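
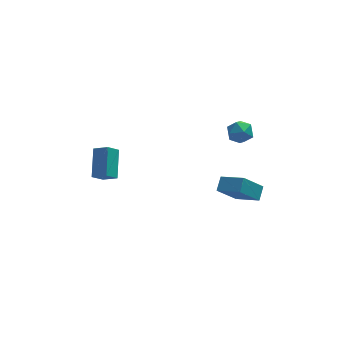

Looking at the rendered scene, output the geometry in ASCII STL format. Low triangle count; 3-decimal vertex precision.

solid 
facet normal 0.304 0.494 0.815
outer loop
vertex 4.046 -1.078 -0.439
vertex 3.671 -1.652 0.049
vertex 4.472 -1.758 -0.186
endloop
endfacet
facet normal 0.765 0.582 0.277
outer loop
vertex 4.046 -1.078 -0.439
vertex 4.472 -1.758 -0.186
vertex 4.55 -1.484 -0.977
endloop
endfacet
facet normal 0.411 0.870 -0.272
outer loop
vertex 4.046 -1.078 -0.439
vertex 4.55 -1.484 -0.977
vertex 3.797 -1.208 -1.232
endloop
endfacet
facet normal -0.269 0.960 -0.073
outer loop
vertex 4.046 -1.078 -0.439
vertex 3.797 -1.208 -1.232
vertex 3.254 -1.312 -0.598
endloop
endfacet
facet normal -0.335 0.728 0.598
outer loop
vertex 4.046 -1.078 -0.439
vertex 3.254 -1.312 -0.598
vertex 3.671 -1.652 0.049
endloop
endfacet
facet normal 0.995 -0.063 0.076
outer loop
vertex 4.55 -1.484 -0.977
vertex 4.472 -1.758 -0.186
vertex 4.486 -2.308 -0.822
endloop
endfacet
facet normal 0.250 -0.205 0.946
outer loop
vertex 4.472 -1.758 -0.186
vertex 3.671 -1.652 0.049
vertex 3.943 -2.412 -0.188
endloop
endfacet
facet normal -0.784 0.173 0.596
outer loop
vertex 3.671 -1.652 0.049
vertex 3.254 -1.312 -0.598
vertex 3.19 -2.136 -0.443
endloop
endfacet
facet normal -0.677 0.549 -0.490
outer loop
vertex 3.254 -1.312 -0.598
vertex 3.797 -1.208 -1.232
vertex 3.268 -1.862 -1.234
endloop
endfacet
facet normal 0.423 0.404 -0.811
outer loop
vertex 3.797 -1.208 -1.232
vertex 4.55 -1.484 -0.977
vertex 4.069 -1.968 -1.469
endloop
endfacet
facet normal 0.269 -0.960 0.073
outer loop
vertex 3.694 -2.542 -0.981
vertex 4.486 -2.308 -0.822
vertex 3.943 -2.412 -0.188
endloop
endfacet
facet normal -0.411 -0.870 0.272
outer loop
vertex 3.694 -2.542 -0.981
vertex 3.943 -2.412 -0.188
vertex 3.19 -2.136 -0.443
endloop
endfacet
facet normal -0.765 -0.582 -0.277
outer loop
vertex 3.694 -2.542 -0.981
vertex 3.19 -2.136 -0.443
vertex 3.268 -1.862 -1.234
endloop
endfacet
facet normal -0.304 -0.494 -0.815
outer loop
vertex 3.694 -2.542 -0.981
vertex 3.268 -1.862 -1.234
vertex 4.069 -1.968 -1.469
endloop
endfacet
facet normal 0.335 -0.728 -0.598
outer loop
vertex 3.694 -2.542 -0.981
vertex 4.069 -1.968 -1.469
vertex 4.486 -2.308 -0.822
endloop
endfacet
facet normal 0.677 -0.549 0.490
outer loop
vertex 3.943 -2.412 -0.188
vertex 4.486 -2.308 -0.822
vertex 4.472 -1.758 -0.186
endloop
endfacet
facet normal -0.423 -0.404 0.811
outer loop
vertex 3.19 -2.136 -0.443
vertex 3.943 -2.412 -0.188
vertex 3.671 -1.652 0.049
endloop
endfacet
facet normal -0.995 0.063 -0.076
outer loop
vertex 3.268 -1.862 -1.234
vertex 3.19 -2.136 -0.443
vertex 3.254 -1.312 -0.598
endloop
endfacet
facet normal -0.250 0.205 -0.946
outer loop
vertex 4.069 -1.968 -1.469
vertex 3.268 -1.862 -1.234
vertex 3.797 -1.208 -1.232
endloop
endfacet
facet normal 0.784 -0.173 -0.596
outer loop
vertex 4.486 -2.308 -0.822
vertex 4.069 -1.968 -1.469
vertex 4.55 -1.484 -0.977
endloop
endfacet
facet normal -0.627 0.648 -0.433
outer loop
vertex 2.519 -3.193 -3.161
vertex 3.676 -2.912 -4.415
vertex 2.143 -3.893 -3.664
endloop
endfacet
facet normal -0.669 -0.162 0.726
outer loop
vertex 3.184 -4.968 -2.945
vertex 2.519 -3.193 -3.161
vertex 2.143 -3.893 -3.664
endloop
endfacet
facet normal -0.627 0.647 -0.434
outer loop
vertex 2.143 -3.893 -3.664
vertex 3.676 -2.912 -4.415
vertex 3.301 -3.612 -4.918
endloop
endfacet
facet normal -0.399 -0.744 -0.535
outer loop
vertex 3.301 -3.612 -4.918
vertex 3.184 -4.968 -2.945
vertex 2.143 -3.893 -3.664
endloop
endfacet
facet normal 0.399 0.744 0.535
outer loop
vertex 2.519 -3.193 -3.161
vertex 4.717 -3.987 -3.696
vertex 3.676 -2.912 -4.415
endloop
endfacet
facet normal -0.669 -0.162 0.725
outer loop
vertex 3.559 -4.268 -2.442
vertex 2.519 -3.193 -3.161
vertex 3.184 -4.968 -2.945
endloop
endfacet
facet normal 0.399 0.744 0.535
outer loop
vertex 3.559 -4.268 -2.442
vertex 4.717 -3.987 -3.696
vertex 2.519 -3.193 -3.161
endloop
endfacet
facet normal 0.669 0.163 -0.725
outer loop
vertex 3.676 -2.912 -4.415
vertex 4.717 -3.987 -3.696
vertex 3.301 -3.612 -4.918
endloop
endfacet
facet normal -0.399 -0.744 -0.535
outer loop
vertex 4.341 -4.687 -4.199
vertex 3.184 -4.968 -2.945
vertex 3.301 -3.612 -4.918
endloop
endfacet
facet normal 0.669 0.162 -0.725
outer loop
vertex 3.301 -3.612 -4.918
vertex 4.717 -3.987 -3.696
vertex 4.341 -4.687 -4.199
endloop
endfacet
facet normal 0.627 -0.647 0.433
outer loop
vertex 4.341 -4.687 -4.199
vertex 3.559 -4.268 -2.442
vertex 3.184 -4.968 -2.945
endloop
endfacet
facet normal 0.626 -0.648 0.433
outer loop
vertex 4.717 -3.987 -3.696
vertex 3.559 -4.268 -2.442
vertex 4.341 -4.687 -4.199
endloop
endfacet
facet normal -0.724 0.505 -0.471
outer loop
vertex -4.405 -2.006 -3.036
vertex -4.057 -0.511 -1.968
vertex -3.747 -1.684 -3.702
endloop
endfacet
facet normal -0.187 -0.799 -0.571
outer loop
vertex -3.023 -2.189 -3.232
vertex -4.405 -2.006 -3.036
vertex -3.747 -1.684 -3.702
endloop
endfacet
facet normal -0.724 0.505 -0.471
outer loop
vertex -3.747 -1.684 -3.702
vertex -4.057 -0.511 -1.968
vertex -3.399 -0.189 -2.634
endloop
endfacet
facet normal 0.664 0.326 -0.673
outer loop
vertex -3.399 -0.189 -2.634
vertex -3.023 -2.189 -3.232
vertex -3.747 -1.684 -3.702
endloop
endfacet
facet normal -0.664 -0.326 0.673
outer loop
vertex -4.405 -2.006 -3.036
vertex -3.333 -1.016 -1.498
vertex -4.057 -0.511 -1.968
endloop
endfacet
facet normal -0.187 -0.799 -0.571
outer loop
vertex -3.681 -2.511 -2.566
vertex -4.405 -2.006 -3.036
vertex -3.023 -2.189 -3.232
endloop
endfacet
facet normal -0.664 -0.326 0.673
outer loop
vertex -3.681 -2.511 -2.566
vertex -3.333 -1.016 -1.498
vertex -4.405 -2.006 -3.036
endloop
endfacet
facet normal 0.187 0.799 0.571
outer loop
vertex -4.057 -0.511 -1.968
vertex -3.333 -1.016 -1.498
vertex -3.399 -0.189 -2.634
endloop
endfacet
facet normal 0.664 0.326 -0.673
outer loop
vertex -2.675 -0.694 -2.164
vertex -3.023 -2.189 -3.232
vertex -3.399 -0.189 -2.634
endloop
endfacet
facet normal 0.187 0.799 0.571
outer loop
vertex -3.399 -0.189 -2.634
vertex -3.333 -1.016 -1.498
vertex -2.675 -0.694 -2.164
endloop
endfacet
facet normal 0.724 -0.505 0.471
outer loop
vertex -2.675 -0.694 -2.164
vertex -3.681 -2.511 -2.566
vertex -3.023 -2.189 -3.232
endloop
endfacet
facet normal 0.724 -0.505 0.471
outer loop
vertex -3.333 -1.016 -1.498
vertex -3.681 -2.511 -2.566
vertex -2.675 -0.694 -2.164
endloop
endfacet

endsolid


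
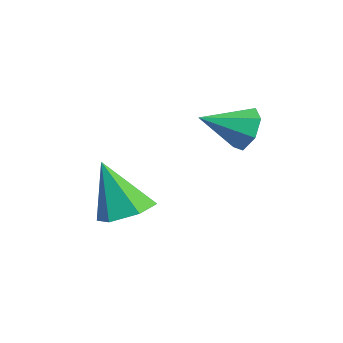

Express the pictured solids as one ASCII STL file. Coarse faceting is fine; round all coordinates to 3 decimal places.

solid 
facet normal -0.048 0.918 -0.393
outer loop
vertex 2.195 2.075 3.955
vertex 1.651 1.789 3.354
vertex 1.471 2.112 4.13
endloop
endfacet
facet normal 0.233 -0.044 0.972
outer loop
vertex 2.195 2.075 3.955
vertex 1.471 2.112 4.13
vertex 1.729 0.311 3.986
endloop
endfacet
facet normal -0.049 0.918 -0.394
outer loop
vertex 1.471 2.112 4.13
vertex 1.651 1.789 3.354
vertex 0.882 1.905 3.721
endloop
endfacet
facet normal -0.530 -0.143 0.836
outer loop
vertex 1.471 2.112 4.13
vertex 0.882 1.905 3.721
vertex 1.729 0.311 3.986
endloop
endfacet
facet normal -0.049 0.918 -0.393
outer loop
vertex 0.882 1.905 3.721
vertex 1.651 1.789 3.354
vertex 0.872 1.611 3.035
endloop
endfacet
facet normal -0.879 -0.434 0.199
outer loop
vertex 0.882 1.905 3.721
vertex 0.872 1.611 3.035
vertex 1.729 0.311 3.986
endloop
endfacet
facet normal -0.049 0.918 -0.393
outer loop
vertex 0.872 1.611 3.035
vertex 1.651 1.789 3.354
vertex 1.449 1.451 2.589
endloop
endfacet
facet normal -0.549 -0.698 -0.460
outer loop
vertex 0.872 1.611 3.035
vertex 1.449 1.451 2.589
vertex 1.729 0.311 3.986
endloop
endfacet
facet normal -0.050 0.918 -0.393
outer loop
vertex 1.449 1.451 2.589
vertex 1.651 1.789 3.354
vertex 2.177 1.546 2.719
endloop
endfacet
facet normal 0.211 -0.736 -0.643
outer loop
vertex 1.449 1.451 2.589
vertex 2.177 1.546 2.719
vertex 1.729 0.311 3.986
endloop
endfacet
facet normal -0.049 0.919 -0.392
outer loop
vertex 2.177 1.546 2.719
vertex 1.651 1.789 3.354
vertex 2.51 1.823 3.327
endloop
endfacet
facet normal 0.826 -0.521 -0.215
outer loop
vertex 2.177 1.546 2.719
vertex 2.51 1.823 3.327
vertex 1.729 0.311 3.986
endloop
endfacet
facet normal -0.049 0.918 -0.393
outer loop
vertex 2.51 1.823 3.327
vertex 1.651 1.789 3.354
vertex 2.195 2.075 3.955
endloop
endfacet
facet normal 0.837 -0.212 0.505
outer loop
vertex 2.51 1.823 3.327
vertex 2.195 2.075 3.955
vertex 1.729 0.311 3.986
endloop
endfacet
facet normal 0.241 0.314 -0.918
outer loop
vertex 0.538 -2.152 -0.587
vertex -0.168 -1.46 -0.536
vertex 0.75 -1.256 -0.225
endloop
endfacet
facet normal 0.791 -0.381 0.479
outer loop
vertex 0.538 -2.152 -0.587
vertex 0.75 -1.256 -0.225
vertex -0.692 -2.14 1.456
endloop
endfacet
facet normal 0.242 0.313 -0.919
outer loop
vertex 0.75 -1.256 -0.225
vertex -0.168 -1.46 -0.536
vertex 0.044 -0.563 -0.175
endloop
endfacet
facet normal 0.523 0.482 0.703
outer loop
vertex 0.75 -1.256 -0.225
vertex 0.044 -0.563 -0.175
vertex -0.692 -2.14 1.456
endloop
endfacet
facet normal 0.242 0.312 -0.919
outer loop
vertex 0.044 -0.563 -0.175
vertex -0.168 -1.46 -0.536
vertex -0.873 -0.767 -0.486
endloop
endfacet
facet normal -0.357 0.747 0.561
outer loop
vertex 0.044 -0.563 -0.175
vertex -0.873 -0.767 -0.486
vertex -0.692 -2.14 1.456
endloop
endfacet
facet normal 0.243 0.313 -0.918
outer loop
vertex -0.873 -0.767 -0.486
vertex -0.168 -1.46 -0.536
vertex -1.085 -1.664 -0.848
endloop
endfacet
facet normal -0.969 0.150 0.196
outer loop
vertex -0.873 -0.767 -0.486
vertex -1.085 -1.664 -0.848
vertex -0.692 -2.14 1.456
endloop
endfacet
facet normal 0.243 0.313 -0.918
outer loop
vertex -1.085 -1.664 -0.848
vertex -0.168 -1.46 -0.536
vertex -0.379 -2.357 -0.898
endloop
endfacet
facet normal -0.701 -0.712 -0.028
outer loop
vertex -1.085 -1.664 -0.848
vertex -0.379 -2.357 -0.898
vertex -0.692 -2.14 1.456
endloop
endfacet
facet normal 0.241 0.314 -0.918
outer loop
vertex -0.379 -2.357 -0.898
vertex -0.168 -1.46 -0.536
vertex 0.538 -2.152 -0.587
endloop
endfacet
facet normal 0.180 -0.977 0.114
outer loop
vertex -0.379 -2.357 -0.898
vertex 0.538 -2.152 -0.587
vertex -0.692 -2.14 1.456
endloop
endfacet

endsolid


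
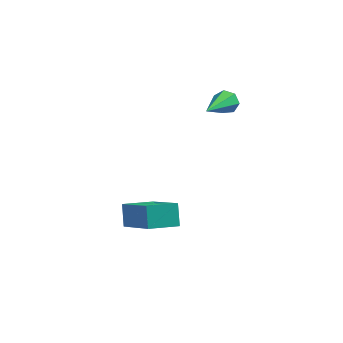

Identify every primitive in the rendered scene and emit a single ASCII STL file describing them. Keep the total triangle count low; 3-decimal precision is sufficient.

solid 
facet normal -0.800 -0.558 0.220
outer loop
vertex -2.079 -5.091 -0.48
vertex -2.274 -4.525 0.245
vertex -3.266 -3.885 -1.74
endloop
endfacet
facet normal 0.207 -0.602 -0.771
outer loop
vertex -2.306 -3.215 -2.005
vertex -2.079 -5.091 -0.48
vertex -3.266 -3.885 -1.74
endloop
endfacet
facet normal -0.800 -0.558 0.220
outer loop
vertex -3.266 -3.885 -1.74
vertex -2.274 -4.525 0.245
vertex -3.461 -3.319 -1.015
endloop
endfacet
facet normal -0.563 0.571 -0.597
outer loop
vertex -3.461 -3.319 -1.015
vertex -2.306 -3.215 -2.005
vertex -3.266 -3.885 -1.74
endloop
endfacet
facet normal 0.563 -0.571 0.597
outer loop
vertex -2.079 -5.091 -0.48
vertex -1.314 -3.855 -0.02
vertex -2.274 -4.525 0.245
endloop
endfacet
facet normal 0.207 -0.602 -0.771
outer loop
vertex -1.119 -4.421 -0.745
vertex -2.079 -5.091 -0.48
vertex -2.306 -3.215 -2.005
endloop
endfacet
facet normal 0.563 -0.571 0.597
outer loop
vertex -1.119 -4.421 -0.745
vertex -1.314 -3.855 -0.02
vertex -2.079 -5.091 -0.48
endloop
endfacet
facet normal -0.207 0.602 0.771
outer loop
vertex -2.274 -4.525 0.245
vertex -1.314 -3.855 -0.02
vertex -3.461 -3.319 -1.015
endloop
endfacet
facet normal -0.563 0.571 -0.597
outer loop
vertex -2.501 -2.649 -1.28
vertex -2.306 -3.215 -2.005
vertex -3.461 -3.319 -1.015
endloop
endfacet
facet normal -0.207 0.602 0.771
outer loop
vertex -3.461 -3.319 -1.015
vertex -1.314 -3.855 -0.02
vertex -2.501 -2.649 -1.28
endloop
endfacet
facet normal 0.800 0.558 -0.220
outer loop
vertex -2.501 -2.649 -1.28
vertex -1.119 -4.421 -0.745
vertex -2.306 -3.215 -2.005
endloop
endfacet
facet normal 0.800 0.558 -0.220
outer loop
vertex -1.314 -3.855 -0.02
vertex -1.119 -4.421 -0.745
vertex -2.501 -2.649 -1.28
endloop
endfacet
facet normal 0.172 0.886 -0.431
outer loop
vertex -0.037 -0.423 3.406
vertex -0.33 -0.558 3.011
vertex -0.466 -0.322 3.442
endloop
endfacet
facet normal 0.127 0.195 0.973
outer loop
vertex -0.037 -0.423 3.406
vertex -0.466 -0.322 3.442
vertex -0.67 -2.322 3.869
endloop
endfacet
facet normal 0.169 0.886 -0.432
outer loop
vertex -0.466 -0.322 3.442
vertex -0.33 -0.558 3.011
vertex -0.793 -0.4 3.154
endloop
endfacet
facet normal -0.674 0.219 0.706
outer loop
vertex -0.466 -0.322 3.442
vertex -0.793 -0.4 3.154
vertex -0.67 -2.322 3.869
endloop
endfacet
facet normal 0.170 0.887 -0.430
outer loop
vertex -0.793 -0.4 3.154
vertex -0.33 -0.558 3.011
vertex -0.771 -0.596 2.758
endloop
endfacet
facet normal -0.997 -0.071 -0.020
outer loop
vertex -0.793 -0.4 3.154
vertex -0.771 -0.596 2.758
vertex -0.67 -2.322 3.869
endloop
endfacet
facet normal 0.172 0.885 -0.433
outer loop
vertex -0.771 -0.596 2.758
vertex -0.33 -0.558 3.011
vertex -0.417 -0.765 2.553
endloop
endfacet
facet normal -0.599 -0.458 -0.657
outer loop
vertex -0.771 -0.596 2.758
vertex -0.417 -0.765 2.553
vertex -0.67 -2.322 3.869
endloop
endfacet
facet normal 0.172 0.885 -0.433
outer loop
vertex -0.417 -0.765 2.553
vertex -0.33 -0.558 3.011
vertex 0.003 -0.778 2.693
endloop
endfacet
facet normal 0.222 -0.650 -0.727
outer loop
vertex -0.417 -0.765 2.553
vertex 0.003 -0.778 2.693
vertex -0.67 -2.322 3.869
endloop
endfacet
facet normal 0.172 0.885 -0.432
outer loop
vertex 0.003 -0.778 2.693
vertex -0.33 -0.558 3.011
vertex 0.172 -0.626 3.072
endloop
endfacet
facet normal 0.846 -0.503 -0.176
outer loop
vertex 0.003 -0.778 2.693
vertex 0.172 -0.626 3.072
vertex -0.67 -2.322 3.869
endloop
endfacet
facet normal 0.172 0.886 -0.431
outer loop
vertex 0.172 -0.626 3.072
vertex -0.33 -0.558 3.011
vertex -0.037 -0.423 3.406
endloop
endfacet
facet normal 0.804 -0.127 0.580
outer loop
vertex 0.172 -0.626 3.072
vertex -0.037 -0.423 3.406
vertex -0.67 -2.322 3.869
endloop
endfacet

endsolid


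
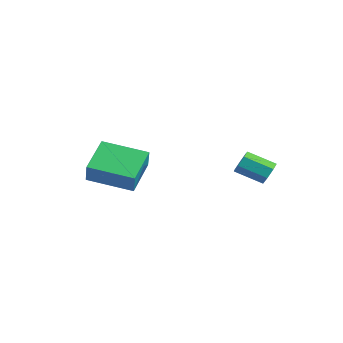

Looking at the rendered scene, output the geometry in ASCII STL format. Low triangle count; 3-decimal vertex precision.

solid 
facet normal 0.623 0.647 -0.439
outer loop
vertex 2.043 4.134 -3.719
vertex 1.645 4.241 -4.126
vertex 1.724 4.51 -3.618
endloop
endfacet
facet normal 0.459 0.154 0.875
outer loop
vertex 2.043 4.134 -3.719
vertex 1.724 4.51 -3.618
vertex 1.234 3.293 -3.146
endloop
endfacet
facet normal 0.457 0.156 0.876
outer loop
vertex 1.234 3.293 -3.146
vertex 1.724 4.51 -3.618
vertex 0.914 3.669 -3.046
endloop
endfacet
facet normal -0.622 -0.647 0.441
outer loop
vertex 1.234 3.293 -3.146
vertex 0.914 3.669 -3.046
vertex 0.835 3.399 -3.554
endloop
endfacet
facet normal 0.623 0.647 -0.439
outer loop
vertex 1.724 4.51 -3.618
vertex 1.645 4.241 -4.126
vertex 1.345 4.683 -3.901
endloop
endfacet
facet normal -0.212 0.681 0.701
outer loop
vertex 1.724 4.51 -3.618
vertex 1.345 4.683 -3.901
vertex 0.914 3.669 -3.046
endloop
endfacet
facet normal -0.211 0.681 0.701
outer loop
vertex 0.914 3.669 -3.046
vertex 1.345 4.683 -3.901
vertex 0.535 3.842 -3.328
endloop
endfacet
facet normal -0.623 -0.647 0.440
outer loop
vertex 0.914 3.669 -3.046
vertex 0.535 3.842 -3.328
vertex 0.835 3.399 -3.554
endloop
endfacet
facet normal 0.622 0.647 -0.442
outer loop
vertex 1.345 4.683 -3.901
vertex 1.645 4.241 -4.126
vertex 1.191 4.523 -4.352
endloop
endfacet
facet normal -0.720 0.694 -0.000
outer loop
vertex 1.345 4.683 -3.901
vertex 1.191 4.523 -4.352
vertex 0.535 3.842 -3.328
endloop
endfacet
facet normal -0.721 0.693 -0.001
outer loop
vertex 0.535 3.842 -3.328
vertex 1.191 4.523 -4.352
vertex 0.382 3.682 -3.78
endloop
endfacet
facet normal -0.623 -0.647 0.440
outer loop
vertex 0.535 3.842 -3.328
vertex 0.382 3.682 -3.78
vertex 0.835 3.399 -3.554
endloop
endfacet
facet normal 0.622 0.647 -0.441
outer loop
vertex 1.191 4.523 -4.352
vertex 1.645 4.241 -4.126
vertex 1.379 4.15 -4.634
endloop
endfacet
facet normal -0.688 0.184 -0.702
outer loop
vertex 1.191 4.523 -4.352
vertex 1.379 4.15 -4.634
vertex 0.382 3.682 -3.78
endloop
endfacet
facet normal -0.688 0.184 -0.702
outer loop
vertex 0.382 3.682 -3.78
vertex 1.379 4.15 -4.634
vertex 0.57 3.309 -4.062
endloop
endfacet
facet normal -0.623 -0.647 0.440
outer loop
vertex 0.382 3.682 -3.78
vertex 0.57 3.309 -4.062
vertex 0.835 3.399 -3.554
endloop
endfacet
facet normal 0.622 0.647 -0.441
outer loop
vertex 1.379 4.15 -4.634
vertex 1.645 4.241 -4.126
vertex 1.767 3.846 -4.533
endloop
endfacet
facet normal -0.136 -0.464 -0.875
outer loop
vertex 1.379 4.15 -4.634
vertex 1.767 3.846 -4.533
vertex 0.57 3.309 -4.062
endloop
endfacet
facet normal -0.136 -0.464 -0.875
outer loop
vertex 0.57 3.309 -4.062
vertex 1.767 3.846 -4.533
vertex 0.958 3.005 -3.961
endloop
endfacet
facet normal -0.622 -0.648 0.439
outer loop
vertex 0.57 3.309 -4.062
vertex 0.958 3.005 -3.961
vertex 0.835 3.399 -3.554
endloop
endfacet
facet normal 0.622 0.647 -0.441
outer loop
vertex 1.767 3.846 -4.533
vertex 1.645 4.241 -4.126
vertex 2.063 3.839 -4.126
endloop
endfacet
facet normal 0.517 -0.762 -0.389
outer loop
vertex 1.767 3.846 -4.533
vertex 2.063 3.839 -4.126
vertex 0.958 3.005 -3.961
endloop
endfacet
facet normal 0.517 -0.762 -0.389
outer loop
vertex 0.958 3.005 -3.961
vertex 2.063 3.839 -4.126
vertex 1.253 2.997 -3.553
endloop
endfacet
facet normal -0.624 -0.647 0.438
outer loop
vertex 0.958 3.005 -3.961
vertex 1.253 2.997 -3.553
vertex 0.835 3.399 -3.554
endloop
endfacet
facet normal 0.623 0.648 -0.439
outer loop
vertex 2.063 3.839 -4.126
vertex 1.645 4.241 -4.126
vertex 2.043 4.134 -3.719
endloop
endfacet
facet normal 0.782 -0.486 0.391
outer loop
vertex 2.063 3.839 -4.126
vertex 2.043 4.134 -3.719
vertex 1.253 2.997 -3.553
endloop
endfacet
facet normal 0.782 -0.486 0.390
outer loop
vertex 1.253 2.997 -3.553
vertex 2.043 4.134 -3.719
vertex 1.234 3.293 -3.146
endloop
endfacet
facet normal -0.623 -0.646 0.441
outer loop
vertex 1.253 2.997 -3.553
vertex 1.234 3.293 -3.146
vertex 0.835 3.399 -3.554
endloop
endfacet
facet normal -0.484 0.233 -0.843
outer loop
vertex -3.459 -0.487 -3.757
vertex -2.05 0.88 -4.188
vertex -2.543 -1.703 -4.62
endloop
endfacet
facet normal -0.701 -0.680 0.214
outer loop
vertex -2.01 -1.96 -3.692
vertex -3.459 -0.487 -3.757
vertex -2.543 -1.703 -4.62
endloop
endfacet
facet normal -0.484 0.233 -0.843
outer loop
vertex -2.543 -1.703 -4.62
vertex -2.05 0.88 -4.188
vertex -1.134 -0.336 -5.051
endloop
endfacet
facet normal 0.523 -0.695 -0.493
outer loop
vertex -1.134 -0.336 -5.051
vertex -2.01 -1.96 -3.692
vertex -2.543 -1.703 -4.62
endloop
endfacet
facet normal -0.523 0.695 0.493
outer loop
vertex -3.459 -0.487 -3.757
vertex -1.517 0.623 -3.26
vertex -2.05 0.88 -4.188
endloop
endfacet
facet normal -0.701 -0.680 0.214
outer loop
vertex -2.926 -0.744 -2.829
vertex -3.459 -0.487 -3.757
vertex -2.01 -1.96 -3.692
endloop
endfacet
facet normal -0.523 0.695 0.493
outer loop
vertex -2.926 -0.744 -2.829
vertex -1.517 0.623 -3.26
vertex -3.459 -0.487 -3.757
endloop
endfacet
facet normal 0.701 0.680 -0.214
outer loop
vertex -2.05 0.88 -4.188
vertex -1.517 0.623 -3.26
vertex -1.134 -0.336 -5.051
endloop
endfacet
facet normal 0.523 -0.695 -0.493
outer loop
vertex -0.601 -0.593 -4.123
vertex -2.01 -1.96 -3.692
vertex -1.134 -0.336 -5.051
endloop
endfacet
facet normal 0.701 0.680 -0.214
outer loop
vertex -1.134 -0.336 -5.051
vertex -1.517 0.623 -3.26
vertex -0.601 -0.593 -4.123
endloop
endfacet
facet normal 0.484 -0.233 0.843
outer loop
vertex -0.601 -0.593 -4.123
vertex -2.926 -0.744 -2.829
vertex -2.01 -1.96 -3.692
endloop
endfacet
facet normal 0.484 -0.233 0.843
outer loop
vertex -1.517 0.623 -3.26
vertex -2.926 -0.744 -2.829
vertex -0.601 -0.593 -4.123
endloop
endfacet

endsolid


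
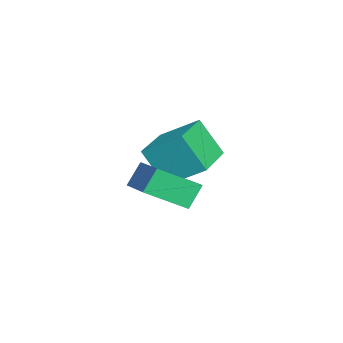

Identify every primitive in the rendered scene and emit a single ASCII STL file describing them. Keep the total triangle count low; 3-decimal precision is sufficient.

solid 
facet normal -0.957 0.269 -0.105
outer loop
vertex -1.97 1.665 0.97
vertex -1.589 2.483 -0.412
vertex -2.249 0.336 0.106
endloop
endfacet
facet normal -0.231 -0.496 0.837
outer loop
vertex -0.191 -0.243 0.332
vertex -1.97 1.665 0.97
vertex -2.249 0.336 0.106
endloop
endfacet
facet normal -0.957 0.269 -0.105
outer loop
vertex -2.249 0.336 0.106
vertex -1.589 2.483 -0.412
vertex -1.868 1.153 -1.275
endloop
endfacet
facet normal -0.173 -0.826 -0.536
outer loop
vertex -1.868 1.153 -1.275
vertex -0.191 -0.243 0.332
vertex -2.249 0.336 0.106
endloop
endfacet
facet normal 0.173 0.826 0.537
outer loop
vertex -1.97 1.665 0.97
vertex 0.469 1.904 -0.186
vertex -1.589 2.483 -0.412
endloop
endfacet
facet normal -0.231 -0.495 0.838
outer loop
vertex 0.088 1.087 1.195
vertex -1.97 1.665 0.97
vertex -0.191 -0.243 0.332
endloop
endfacet
facet normal 0.173 0.826 0.536
outer loop
vertex 0.088 1.087 1.195
vertex 0.469 1.904 -0.186
vertex -1.97 1.665 0.97
endloop
endfacet
facet normal 0.231 0.495 -0.838
outer loop
vertex -1.589 2.483 -0.412
vertex 0.469 1.904 -0.186
vertex -1.868 1.153 -1.275
endloop
endfacet
facet normal -0.173 -0.826 -0.537
outer loop
vertex 0.19 0.575 -1.05
vertex -0.191 -0.243 0.332
vertex -1.868 1.153 -1.275
endloop
endfacet
facet normal 0.231 0.496 -0.837
outer loop
vertex -1.868 1.153 -1.275
vertex 0.469 1.904 -0.186
vertex 0.19 0.575 -1.05
endloop
endfacet
facet normal 0.957 -0.269 0.105
outer loop
vertex 0.19 0.575 -1.05
vertex 0.088 1.087 1.195
vertex -0.191 -0.243 0.332
endloop
endfacet
facet normal 0.957 -0.269 0.105
outer loop
vertex 0.469 1.904 -0.186
vertex 0.088 1.087 1.195
vertex 0.19 0.575 -1.05
endloop
endfacet
facet normal -0.423 0.416 0.805
outer loop
vertex 0.916 -0.217 0.387
vertex 2.764 0.369 1.055
vertex 0.761 1.199 -0.426
endloop
endfacet
facet normal -0.901 -0.286 -0.326
outer loop
vertex 1.196 0.771 -1.255
vertex 0.916 -0.217 0.387
vertex 0.761 1.199 -0.426
endloop
endfacet
facet normal -0.423 0.415 0.805
outer loop
vertex 0.761 1.199 -0.426
vertex 2.764 0.369 1.055
vertex 2.608 1.785 0.243
endloop
endfacet
facet normal -0.095 0.864 -0.495
outer loop
vertex 2.608 1.785 0.243
vertex 1.196 0.771 -1.255
vertex 0.761 1.199 -0.426
endloop
endfacet
facet normal 0.095 -0.863 0.495
outer loop
vertex 0.916 -0.217 0.387
vertex 3.199 -0.059 0.226
vertex 2.764 0.369 1.055
endloop
endfacet
facet normal -0.901 -0.286 -0.326
outer loop
vertex 1.352 -0.645 -0.443
vertex 0.916 -0.217 0.387
vertex 1.196 0.771 -1.255
endloop
endfacet
facet normal 0.095 -0.864 0.495
outer loop
vertex 1.352 -0.645 -0.443
vertex 3.199 -0.059 0.226
vertex 0.916 -0.217 0.387
endloop
endfacet
facet normal 0.901 0.286 0.325
outer loop
vertex 2.764 0.369 1.055
vertex 3.199 -0.059 0.226
vertex 2.608 1.785 0.243
endloop
endfacet
facet normal -0.095 0.864 -0.495
outer loop
vertex 3.044 1.357 -0.587
vertex 1.196 0.771 -1.255
vertex 2.608 1.785 0.243
endloop
endfacet
facet normal 0.901 0.286 0.326
outer loop
vertex 2.608 1.785 0.243
vertex 3.199 -0.059 0.226
vertex 3.044 1.357 -0.587
endloop
endfacet
facet normal 0.423 -0.415 -0.805
outer loop
vertex 3.044 1.357 -0.587
vertex 1.352 -0.645 -0.443
vertex 1.196 0.771 -1.255
endloop
endfacet
facet normal 0.423 -0.416 -0.805
outer loop
vertex 3.199 -0.059 0.226
vertex 1.352 -0.645 -0.443
vertex 3.044 1.357 -0.587
endloop
endfacet

endsolid


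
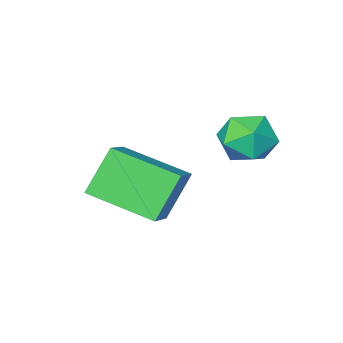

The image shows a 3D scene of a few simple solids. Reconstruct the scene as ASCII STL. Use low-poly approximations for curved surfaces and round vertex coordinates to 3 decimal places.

solid 
facet normal -0.556 -0.103 0.825
outer loop
vertex 0.573 -3.108 1.074
vertex -0.502 -1.544 0.545
vertex -0.23 -3.875 0.436
endloop
endfacet
facet normal 0.545 -0.794 0.268
outer loop
vertex 0.622 -3.716 -0.825
vertex 0.573 -3.108 1.074
vertex -0.23 -3.875 0.436
endloop
endfacet
facet normal -0.557 -0.104 0.824
outer loop
vertex -0.23 -3.875 0.436
vertex -0.502 -1.544 0.545
vertex -1.304 -2.31 -0.093
endloop
endfacet
facet normal -0.627 -0.599 -0.499
outer loop
vertex -1.304 -2.31 -0.093
vertex 0.622 -3.716 -0.825
vertex -0.23 -3.875 0.436
endloop
endfacet
facet normal 0.626 0.599 0.499
outer loop
vertex 0.573 -3.108 1.074
vertex 0.35 -1.385 -0.716
vertex -0.502 -1.544 0.545
endloop
endfacet
facet normal 0.545 -0.794 0.268
outer loop
vertex 1.424 -2.95 -0.187
vertex 0.573 -3.108 1.074
vertex 0.622 -3.716 -0.825
endloop
endfacet
facet normal 0.627 0.599 0.498
outer loop
vertex 1.424 -2.95 -0.187
vertex 0.35 -1.385 -0.716
vertex 0.573 -3.108 1.074
endloop
endfacet
facet normal -0.545 0.794 -0.268
outer loop
vertex -0.502 -1.544 0.545
vertex 0.35 -1.385 -0.716
vertex -1.304 -2.31 -0.093
endloop
endfacet
facet normal -0.627 -0.599 -0.498
outer loop
vertex -0.453 -2.152 -1.354
vertex 0.622 -3.716 -0.825
vertex -1.304 -2.31 -0.093
endloop
endfacet
facet normal -0.545 0.794 -0.268
outer loop
vertex -1.304 -2.31 -0.093
vertex 0.35 -1.385 -0.716
vertex -0.453 -2.152 -1.354
endloop
endfacet
facet normal 0.557 0.104 -0.824
outer loop
vertex -0.453 -2.152 -1.354
vertex 1.424 -2.95 -0.187
vertex 0.622 -3.716 -0.825
endloop
endfacet
facet normal 0.556 0.103 -0.824
outer loop
vertex 0.35 -1.385 -0.716
vertex 1.424 -2.95 -0.187
vertex -0.453 -2.152 -1.354
endloop
endfacet
facet normal 0.009 0.986 0.169
outer loop
vertex -1.417 0.23 1.801
vertex -2.187 0.18 2.136
vertex -1.509 0.09 2.625
endloop
endfacet
facet normal 0.669 0.716 0.196
outer loop
vertex -1.417 0.23 1.801
vertex -1.509 0.09 2.625
vertex -0.928 -0.333 2.188
endloop
endfacet
facet normal 0.807 0.405 -0.431
outer loop
vertex -1.417 0.23 1.801
vertex -0.928 -0.333 2.188
vertex -1.247 -0.505 1.429
endloop
endfacet
facet normal 0.231 0.481 -0.846
outer loop
vertex -1.417 0.23 1.801
vertex -1.247 -0.505 1.429
vertex -2.025 -0.188 1.397
endloop
endfacet
facet normal -0.261 0.840 -0.476
outer loop
vertex -1.417 0.23 1.801
vertex -2.025 -0.188 1.397
vertex -2.187 0.18 2.136
endloop
endfacet
facet normal 0.681 0.212 0.701
outer loop
vertex -0.928 -0.333 2.188
vertex -1.509 0.09 2.625
vertex -1.395 -0.732 2.763
endloop
endfacet
facet normal -0.388 0.647 0.656
outer loop
vertex -1.509 0.09 2.625
vertex -2.187 0.18 2.136
vertex -2.173 -0.415 2.731
endloop
endfacet
facet normal -0.826 0.411 -0.386
outer loop
vertex -2.187 0.18 2.136
vertex -2.025 -0.188 1.397
vertex -2.492 -0.587 1.972
endloop
endfacet
facet normal -0.028 -0.169 -0.985
outer loop
vertex -2.025 -0.188 1.397
vertex -1.247 -0.505 1.429
vertex -1.911 -1.01 1.535
endloop
endfacet
facet normal 0.903 -0.292 -0.314
outer loop
vertex -1.247 -0.505 1.429
vertex -0.928 -0.333 2.188
vertex -1.233 -1.1 2.024
endloop
endfacet
facet normal -0.231 -0.481 0.846
outer loop
vertex -2.003 -1.15 2.359
vertex -1.395 -0.732 2.763
vertex -2.173 -0.415 2.731
endloop
endfacet
facet normal -0.807 -0.405 0.431
outer loop
vertex -2.003 -1.15 2.359
vertex -2.173 -0.415 2.731
vertex -2.492 -0.587 1.972
endloop
endfacet
facet normal -0.669 -0.716 -0.196
outer loop
vertex -2.003 -1.15 2.359
vertex -2.492 -0.587 1.972
vertex -1.911 -1.01 1.535
endloop
endfacet
facet normal -0.009 -0.986 -0.169
outer loop
vertex -2.003 -1.15 2.359
vertex -1.911 -1.01 1.535
vertex -1.233 -1.1 2.024
endloop
endfacet
facet normal 0.261 -0.840 0.476
outer loop
vertex -2.003 -1.15 2.359
vertex -1.233 -1.1 2.024
vertex -1.395 -0.732 2.763
endloop
endfacet
facet normal 0.028 0.169 0.985
outer loop
vertex -2.173 -0.415 2.731
vertex -1.395 -0.732 2.763
vertex -1.509 0.09 2.625
endloop
endfacet
facet normal -0.903 0.292 0.314
outer loop
vertex -2.492 -0.587 1.972
vertex -2.173 -0.415 2.731
vertex -2.187 0.18 2.136
endloop
endfacet
facet normal -0.681 -0.212 -0.701
outer loop
vertex -1.911 -1.01 1.535
vertex -2.492 -0.587 1.972
vertex -2.025 -0.188 1.397
endloop
endfacet
facet normal 0.388 -0.647 -0.656
outer loop
vertex -1.233 -1.1 2.024
vertex -1.911 -1.01 1.535
vertex -1.247 -0.505 1.429
endloop
endfacet
facet normal 0.826 -0.411 0.386
outer loop
vertex -1.395 -0.732 2.763
vertex -1.233 -1.1 2.024
vertex -0.928 -0.333 2.188
endloop
endfacet

endsolid


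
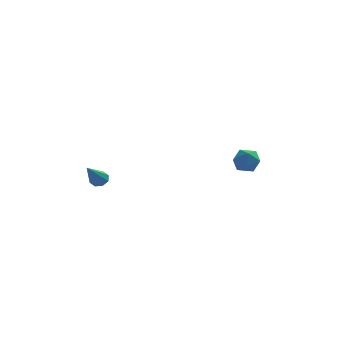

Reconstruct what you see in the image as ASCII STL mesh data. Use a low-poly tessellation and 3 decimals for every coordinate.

solid 
facet normal 0.062 0.751 0.657
outer loop
vertex 3.796 1.508 -2.145
vertex 3.447 1.028 -1.564
vertex 4.273 1.038 -1.653
endloop
endfacet
facet normal 0.591 0.787 0.179
outer loop
vertex 3.796 1.508 -2.145
vertex 4.273 1.038 -1.653
vertex 4.443 1.095 -2.464
endloop
endfacet
facet normal 0.299 0.831 -0.470
outer loop
vertex 3.796 1.508 -2.145
vertex 4.443 1.095 -2.464
vertex 3.722 1.121 -2.876
endloop
endfacet
facet normal -0.412 0.822 -0.393
outer loop
vertex 3.796 1.508 -2.145
vertex 3.722 1.121 -2.876
vertex 3.107 1.079 -2.32
endloop
endfacet
facet normal -0.558 0.773 0.303
outer loop
vertex 3.796 1.508 -2.145
vertex 3.107 1.079 -2.32
vertex 3.447 1.028 -1.564
endloop
endfacet
facet normal 0.961 0.177 0.214
outer loop
vertex 4.443 1.095 -2.464
vertex 4.273 1.038 -1.653
vertex 4.493 0.361 -2.08
endloop
endfacet
facet normal 0.105 0.119 0.987
outer loop
vertex 4.273 1.038 -1.653
vertex 3.447 1.028 -1.564
vertex 3.878 0.319 -1.524
endloop
endfacet
facet normal -0.897 0.155 0.414
outer loop
vertex 3.447 1.028 -1.564
vertex 3.107 1.079 -2.32
vertex 3.157 0.345 -1.936
endloop
endfacet
facet normal -0.661 0.235 -0.713
outer loop
vertex 3.107 1.079 -2.32
vertex 3.722 1.121 -2.876
vertex 3.327 0.402 -2.747
endloop
endfacet
facet normal 0.487 0.249 -0.837
outer loop
vertex 3.722 1.121 -2.876
vertex 4.443 1.095 -2.464
vertex 4.153 0.412 -2.836
endloop
endfacet
facet normal 0.412 -0.822 0.393
outer loop
vertex 3.804 -0.068 -2.255
vertex 4.493 0.361 -2.08
vertex 3.878 0.319 -1.524
endloop
endfacet
facet normal -0.299 -0.831 0.470
outer loop
vertex 3.804 -0.068 -2.255
vertex 3.878 0.319 -1.524
vertex 3.157 0.345 -1.936
endloop
endfacet
facet normal -0.591 -0.787 -0.179
outer loop
vertex 3.804 -0.068 -2.255
vertex 3.157 0.345 -1.936
vertex 3.327 0.402 -2.747
endloop
endfacet
facet normal -0.062 -0.751 -0.657
outer loop
vertex 3.804 -0.068 -2.255
vertex 3.327 0.402 -2.747
vertex 4.153 0.412 -2.836
endloop
endfacet
facet normal 0.558 -0.773 -0.303
outer loop
vertex 3.804 -0.068 -2.255
vertex 4.153 0.412 -2.836
vertex 4.493 0.361 -2.08
endloop
endfacet
facet normal 0.661 -0.235 0.713
outer loop
vertex 3.878 0.319 -1.524
vertex 4.493 0.361 -2.08
vertex 4.273 1.038 -1.653
endloop
endfacet
facet normal -0.487 -0.249 0.837
outer loop
vertex 3.157 0.345 -1.936
vertex 3.878 0.319 -1.524
vertex 3.447 1.028 -1.564
endloop
endfacet
facet normal -0.961 -0.177 -0.214
outer loop
vertex 3.327 0.402 -2.747
vertex 3.157 0.345 -1.936
vertex 3.107 1.079 -2.32
endloop
endfacet
facet normal -0.105 -0.119 -0.987
outer loop
vertex 4.153 0.412 -2.836
vertex 3.327 0.402 -2.747
vertex 3.722 1.121 -2.876
endloop
endfacet
facet normal 0.897 -0.155 -0.414
outer loop
vertex 4.493 0.361 -2.08
vertex 4.153 0.412 -2.836
vertex 4.443 1.095 -2.464
endloop
endfacet
facet normal 0.252 0.698 -0.670
outer loop
vertex -3.201 -2.357 -1.944
vertex -3.385 -2.657 -2.326
vertex -3.586 -2.289 -2.018
endloop
endfacet
facet normal -0.078 0.499 0.863
outer loop
vertex -3.201 -2.357 -1.944
vertex -3.586 -2.289 -2.018
vertex -3.855 -3.963 -1.074
endloop
endfacet
facet normal 0.252 0.698 -0.670
outer loop
vertex -3.586 -2.289 -2.018
vertex -3.385 -2.657 -2.326
vertex -3.853 -2.437 -2.273
endloop
endfacet
facet normal -0.738 0.418 0.530
outer loop
vertex -3.586 -2.289 -2.018
vertex -3.853 -2.437 -2.273
vertex -3.855 -3.963 -1.074
endloop
endfacet
facet normal 0.252 0.698 -0.671
outer loop
vertex -3.853 -2.437 -2.273
vertex -3.385 -2.657 -2.326
vertex -3.847 -2.714 -2.559
endloop
endfacet
facet normal -1.000 -0.009 -0.013
outer loop
vertex -3.853 -2.437 -2.273
vertex -3.847 -2.714 -2.559
vertex -3.855 -3.963 -1.074
endloop
endfacet
facet normal 0.251 0.700 -0.669
outer loop
vertex -3.847 -2.714 -2.559
vertex -3.385 -2.657 -2.326
vertex -3.569 -2.957 -2.709
endloop
endfacet
facet normal -0.713 -0.535 -0.454
outer loop
vertex -3.847 -2.714 -2.559
vertex -3.569 -2.957 -2.709
vertex -3.855 -3.963 -1.074
endloop
endfacet
facet normal 0.252 0.699 -0.669
outer loop
vertex -3.569 -2.957 -2.709
vertex -3.385 -2.657 -2.326
vertex -3.184 -3.025 -2.635
endloop
endfacet
facet normal -0.048 -0.847 -0.529
outer loop
vertex -3.569 -2.957 -2.709
vertex -3.184 -3.025 -2.635
vertex -3.855 -3.963 -1.074
endloop
endfacet
facet normal 0.251 0.699 -0.669
outer loop
vertex -3.184 -3.025 -2.635
vertex -3.385 -2.657 -2.326
vertex -2.917 -2.877 -2.38
endloop
endfacet
facet normal 0.612 -0.766 -0.197
outer loop
vertex -3.184 -3.025 -2.635
vertex -2.917 -2.877 -2.38
vertex -3.855 -3.963 -1.074
endloop
endfacet
facet normal 0.251 0.698 -0.671
outer loop
vertex -2.917 -2.877 -2.38
vertex -3.385 -2.657 -2.326
vertex -2.923 -2.6 -2.094
endloop
endfacet
facet normal 0.875 -0.339 0.347
outer loop
vertex -2.917 -2.877 -2.38
vertex -2.923 -2.6 -2.094
vertex -3.855 -3.963 -1.074
endloop
endfacet
facet normal 0.250 0.699 -0.670
outer loop
vertex -2.923 -2.6 -2.094
vertex -3.385 -2.657 -2.326
vertex -3.201 -2.357 -1.944
endloop
endfacet
facet normal 0.588 0.187 0.787
outer loop
vertex -2.923 -2.6 -2.094
vertex -3.201 -2.357 -1.944
vertex -3.855 -3.963 -1.074
endloop
endfacet

endsolid


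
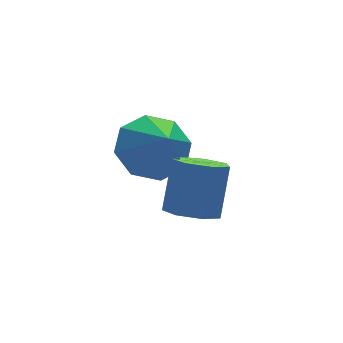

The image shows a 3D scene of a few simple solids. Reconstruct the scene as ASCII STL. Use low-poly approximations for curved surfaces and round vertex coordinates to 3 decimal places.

solid 
facet normal -0.345 -0.360 -0.867
outer loop
vertex 3.502 1.886 0.765
vertex 3.137 1.345 1.135
vertex 2.894 2.029 0.948
endloop
endfacet
facet normal 0.089 0.907 -0.413
outer loop
vertex 3.502 1.886 0.765
vertex 2.894 2.029 0.948
vertex 4.047 2.456 2.135
endloop
endfacet
facet normal 0.090 0.906 -0.413
outer loop
vertex 4.047 2.456 2.135
vertex 2.894 2.029 0.948
vertex 3.439 2.599 2.317
endloop
endfacet
facet normal 0.344 0.361 0.867
outer loop
vertex 4.047 2.456 2.135
vertex 3.439 2.599 2.317
vertex 3.683 1.915 2.505
endloop
endfacet
facet normal -0.346 -0.360 -0.867
outer loop
vertex 2.894 2.029 0.948
vertex 3.137 1.345 1.135
vertex 2.469 1.657 1.272
endloop
endfacet
facet normal -0.675 0.737 -0.038
outer loop
vertex 2.894 2.029 0.948
vertex 2.469 1.657 1.272
vertex 3.439 2.599 2.317
endloop
endfacet
facet normal -0.675 0.737 -0.038
outer loop
vertex 3.439 2.599 2.317
vertex 2.469 1.657 1.272
vertex 3.014 2.227 2.641
endloop
endfacet
facet normal 0.345 0.361 0.867
outer loop
vertex 3.439 2.599 2.317
vertex 3.014 2.227 2.641
vertex 3.683 1.915 2.505
endloop
endfacet
facet normal -0.346 -0.360 -0.866
outer loop
vertex 2.469 1.657 1.272
vertex 3.137 1.345 1.135
vertex 2.548 1.05 1.493
endloop
endfacet
facet normal -0.931 0.012 0.366
outer loop
vertex 2.469 1.657 1.272
vertex 2.548 1.05 1.493
vertex 3.014 2.227 2.641
endloop
endfacet
facet normal -0.931 0.012 0.366
outer loop
vertex 3.014 2.227 2.641
vertex 2.548 1.05 1.493
vertex 3.093 1.62 2.862
endloop
endfacet
facet normal 0.344 0.360 0.867
outer loop
vertex 3.014 2.227 2.641
vertex 3.093 1.62 2.862
vertex 3.683 1.915 2.505
endloop
endfacet
facet normal -0.346 -0.361 -0.866
outer loop
vertex 2.548 1.05 1.493
vertex 3.137 1.345 1.135
vertex 3.07 0.665 1.445
endloop
endfacet
facet normal -0.486 -0.721 0.494
outer loop
vertex 2.548 1.05 1.493
vertex 3.07 0.665 1.445
vertex 3.093 1.62 2.862
endloop
endfacet
facet normal -0.486 -0.721 0.494
outer loop
vertex 3.093 1.62 2.862
vertex 3.07 0.665 1.445
vertex 3.616 1.235 2.814
endloop
endfacet
facet normal 0.345 0.360 0.867
outer loop
vertex 3.093 1.62 2.862
vertex 3.616 1.235 2.814
vertex 3.683 1.915 2.505
endloop
endfacet
facet normal -0.344 -0.361 -0.867
outer loop
vertex 3.07 0.665 1.445
vertex 3.137 1.345 1.135
vertex 3.643 0.793 1.164
endloop
endfacet
facet normal 0.326 -0.912 0.250
outer loop
vertex 3.07 0.665 1.445
vertex 3.643 0.793 1.164
vertex 3.616 1.235 2.814
endloop
endfacet
facet normal 0.325 -0.912 0.250
outer loop
vertex 3.616 1.235 2.814
vertex 3.643 0.793 1.164
vertex 4.189 1.362 2.533
endloop
endfacet
facet normal 0.345 0.360 0.867
outer loop
vertex 3.616 1.235 2.814
vertex 4.189 1.362 2.533
vertex 3.683 1.915 2.505
endloop
endfacet
facet normal -0.345 -0.362 -0.866
outer loop
vertex 3.643 0.793 1.164
vertex 3.137 1.345 1.135
vertex 3.835 1.336 0.861
endloop
endfacet
facet normal 0.891 -0.417 -0.182
outer loop
vertex 3.643 0.793 1.164
vertex 3.835 1.336 0.861
vertex 4.189 1.362 2.533
endloop
endfacet
facet normal 0.891 -0.416 -0.182
outer loop
vertex 4.189 1.362 2.533
vertex 3.835 1.336 0.861
vertex 4.381 1.905 2.231
endloop
endfacet
facet normal 0.345 0.360 0.867
outer loop
vertex 4.189 1.362 2.533
vertex 4.381 1.905 2.231
vertex 3.683 1.915 2.505
endloop
endfacet
facet normal -0.345 -0.360 -0.867
outer loop
vertex 3.835 1.336 0.861
vertex 3.137 1.345 1.135
vertex 3.502 1.886 0.765
endloop
endfacet
facet normal 0.786 0.393 -0.477
outer loop
vertex 3.835 1.336 0.861
vertex 3.502 1.886 0.765
vertex 4.381 1.905 2.231
endloop
endfacet
facet normal 0.786 0.394 -0.476
outer loop
vertex 4.381 1.905 2.231
vertex 3.502 1.886 0.765
vertex 4.047 2.456 2.135
endloop
endfacet
facet normal 0.345 0.360 0.867
outer loop
vertex 4.381 1.905 2.231
vertex 4.047 2.456 2.135
vertex 3.683 1.915 2.505
endloop
endfacet
facet normal 0.009 0.696 -0.718
outer loop
vertex 4.466 4.046 1.549
vertex 3.406 4.154 1.641
vertex 4.256 4.616 2.099
endloop
endfacet
facet normal 0.783 -0.258 0.566
outer loop
vertex 4.466 4.046 1.549
vertex 4.256 4.616 2.099
vertex 3.394 3.186 2.639
endloop
endfacet
facet normal 0.008 0.696 -0.718
outer loop
vertex 4.256 4.616 2.099
vertex 3.406 4.154 1.641
vertex 3.547 4.914 2.38
endloop
endfacet
facet normal 0.403 0.101 0.910
outer loop
vertex 4.256 4.616 2.099
vertex 3.547 4.914 2.38
vertex 3.394 3.186 2.639
endloop
endfacet
facet normal 0.008 0.696 -0.718
outer loop
vertex 3.547 4.914 2.38
vertex 3.406 4.154 1.641
vertex 2.756 4.768 2.229
endloop
endfacet
facet normal -0.214 0.163 0.963
outer loop
vertex 3.547 4.914 2.38
vertex 2.756 4.768 2.229
vertex 3.394 3.186 2.639
endloop
endfacet
facet normal 0.008 0.696 -0.718
outer loop
vertex 2.756 4.768 2.229
vertex 3.406 4.154 1.641
vertex 2.345 4.261 1.733
endloop
endfacet
facet normal -0.710 -0.106 0.696
outer loop
vertex 2.756 4.768 2.229
vertex 2.345 4.261 1.733
vertex 3.394 3.186 2.639
endloop
endfacet
facet normal 0.008 0.697 -0.717
outer loop
vertex 2.345 4.261 1.733
vertex 3.406 4.154 1.641
vertex 2.556 3.692 1.183
endloop
endfacet
facet normal -0.792 -0.550 0.265
outer loop
vertex 2.345 4.261 1.733
vertex 2.556 3.692 1.183
vertex 3.394 3.186 2.639
endloop
endfacet
facet normal 0.009 0.696 -0.718
outer loop
vertex 2.556 3.692 1.183
vertex 3.406 4.154 1.641
vertex 3.265 3.393 0.902
endloop
endfacet
facet normal -0.413 -0.907 -0.077
outer loop
vertex 2.556 3.692 1.183
vertex 3.265 3.393 0.902
vertex 3.394 3.186 2.639
endloop
endfacet
facet normal 0.008 0.696 -0.718
outer loop
vertex 3.265 3.393 0.902
vertex 3.406 4.154 1.641
vertex 4.056 3.54 1.053
endloop
endfacet
facet normal 0.205 -0.970 -0.131
outer loop
vertex 3.265 3.393 0.902
vertex 4.056 3.54 1.053
vertex 3.394 3.186 2.639
endloop
endfacet
facet normal 0.009 0.696 -0.718
outer loop
vertex 4.056 3.54 1.053
vertex 3.406 4.154 1.641
vertex 4.466 4.046 1.549
endloop
endfacet
facet normal 0.700 -0.701 0.136
outer loop
vertex 4.056 3.54 1.053
vertex 4.466 4.046 1.549
vertex 3.394 3.186 2.639
endloop
endfacet

endsolid


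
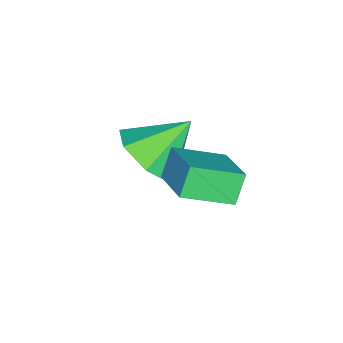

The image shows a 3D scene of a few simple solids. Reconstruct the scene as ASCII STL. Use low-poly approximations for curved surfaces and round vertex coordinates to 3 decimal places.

solid 
facet normal -0.698 -0.597 -0.396
outer loop
vertex -0.637 2.62 -0.369
vertex -1.305 3.769 -0.923
vertex -0.146 2.543 -1.119
endloop
endfacet
facet normal 0.464 -0.798 0.386
outer loop
vertex 0.845 3.391 -0.557
vertex -0.637 2.62 -0.369
vertex -0.146 2.543 -1.119
endloop
endfacet
facet normal -0.698 -0.597 -0.395
outer loop
vertex -0.146 2.543 -1.119
vertex -1.305 3.769 -0.923
vertex -0.814 3.692 -1.674
endloop
endfacet
facet normal 0.546 -0.085 -0.834
outer loop
vertex -0.814 3.692 -1.674
vertex 0.845 3.391 -0.557
vertex -0.146 2.543 -1.119
endloop
endfacet
facet normal -0.545 0.085 0.834
outer loop
vertex -0.637 2.62 -0.369
vertex -0.314 4.617 -0.361
vertex -1.305 3.769 -0.923
endloop
endfacet
facet normal 0.464 -0.798 0.385
outer loop
vertex 0.354 3.468 0.194
vertex -0.637 2.62 -0.369
vertex 0.845 3.391 -0.557
endloop
endfacet
facet normal -0.546 0.085 0.833
outer loop
vertex 0.354 3.468 0.194
vertex -0.314 4.617 -0.361
vertex -0.637 2.62 -0.369
endloop
endfacet
facet normal -0.464 0.798 -0.385
outer loop
vertex -1.305 3.769 -0.923
vertex -0.314 4.617 -0.361
vertex -0.814 3.692 -1.674
endloop
endfacet
facet normal 0.546 -0.085 -0.834
outer loop
vertex 0.177 4.54 -1.111
vertex 0.845 3.391 -0.557
vertex -0.814 3.692 -1.674
endloop
endfacet
facet normal -0.464 0.798 -0.385
outer loop
vertex -0.814 3.692 -1.674
vertex -0.314 4.617 -0.361
vertex 0.177 4.54 -1.111
endloop
endfacet
facet normal 0.698 0.597 0.395
outer loop
vertex 0.177 4.54 -1.111
vertex 0.354 3.468 0.194
vertex 0.845 3.391 -0.557
endloop
endfacet
facet normal 0.698 0.597 0.396
outer loop
vertex -0.314 4.617 -0.361
vertex 0.354 3.468 0.194
vertex 0.177 4.54 -1.111
endloop
endfacet
facet normal 0.504 -0.556 -0.661
outer loop
vertex -1.258 1.703 -2.357
vertex -2.164 1.384 -2.779
vertex -1.581 2.218 -3.036
endloop
endfacet
facet normal 0.415 0.809 0.416
outer loop
vertex -1.258 1.703 -2.357
vertex -1.581 2.218 -3.036
vertex -2.956 2.256 -1.741
endloop
endfacet
facet normal 0.504 -0.556 -0.661
outer loop
vertex -1.581 2.218 -3.036
vertex -2.164 1.384 -2.779
vertex -2.343 2.104 -3.521
endloop
endfacet
facet normal -0.077 0.991 -0.111
outer loop
vertex -1.581 2.218 -3.036
vertex -2.343 2.104 -3.521
vertex -2.956 2.256 -1.741
endloop
endfacet
facet normal 0.504 -0.556 -0.661
outer loop
vertex -2.343 2.104 -3.521
vertex -2.164 1.384 -2.779
vertex -2.971 1.448 -3.448
endloop
endfacet
facet normal -0.706 0.643 -0.298
outer loop
vertex -2.343 2.104 -3.521
vertex -2.971 1.448 -3.448
vertex -2.956 2.256 -1.741
endloop
endfacet
facet normal 0.504 -0.556 -0.661
outer loop
vertex -2.971 1.448 -3.448
vertex -2.164 1.384 -2.779
vertex -2.991 0.743 -2.871
endloop
endfacet
facet normal -1.000 0.026 -0.003
outer loop
vertex -2.971 1.448 -3.448
vertex -2.991 0.743 -2.871
vertex -2.956 2.256 -1.741
endloop
endfacet
facet normal 0.504 -0.556 -0.661
outer loop
vertex -2.991 0.743 -2.871
vertex -2.164 1.384 -2.779
vertex -2.389 0.521 -2.225
endloop
endfacet
facet normal -0.736 -0.394 0.550
outer loop
vertex -2.991 0.743 -2.871
vertex -2.389 0.521 -2.225
vertex -2.956 2.256 -1.741
endloop
endfacet
facet normal 0.504 -0.556 -0.661
outer loop
vertex -2.389 0.521 -2.225
vertex -2.164 1.384 -2.779
vertex -1.617 0.948 -1.996
endloop
endfacet
facet normal -0.114 -0.301 0.947
outer loop
vertex -2.389 0.521 -2.225
vertex -1.617 0.948 -1.996
vertex -2.956 2.256 -1.741
endloop
endfacet
facet normal 0.504 -0.556 -0.661
outer loop
vertex -1.617 0.948 -1.996
vertex -2.164 1.384 -2.779
vertex -1.258 1.703 -2.357
endloop
endfacet
facet normal 0.398 0.235 0.887
outer loop
vertex -1.617 0.948 -1.996
vertex -1.258 1.703 -2.357
vertex -2.956 2.256 -1.741
endloop
endfacet

endsolid


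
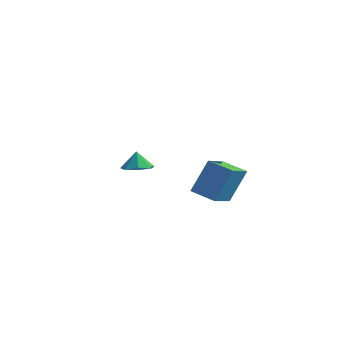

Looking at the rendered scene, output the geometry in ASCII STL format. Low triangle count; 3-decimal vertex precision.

solid 
facet normal -0.968 -0.026 0.250
outer loop
vertex 2.756 -3.497 -0.066
vertex 2.515 -1.814 -0.82
vertex 2.337 -4.321 -1.772
endloop
endfacet
facet normal 0.130 -0.905 0.405
outer loop
vertex 3.605 -4.286 -2.1
vertex 2.756 -3.497 -0.066
vertex 2.337 -4.321 -1.772
endloop
endfacet
facet normal -0.968 -0.026 0.250
outer loop
vertex 2.337 -4.321 -1.772
vertex 2.515 -1.814 -0.82
vertex 2.096 -2.637 -2.526
endloop
endfacet
facet normal -0.216 -0.425 -0.879
outer loop
vertex 2.096 -2.637 -2.526
vertex 3.605 -4.286 -2.1
vertex 2.337 -4.321 -1.772
endloop
endfacet
facet normal 0.216 0.425 0.879
outer loop
vertex 2.756 -3.497 -0.066
vertex 3.783 -1.779 -1.148
vertex 2.515 -1.814 -0.82
endloop
endfacet
facet normal 0.129 -0.905 0.405
outer loop
vertex 4.024 -3.463 -0.394
vertex 2.756 -3.497 -0.066
vertex 3.605 -4.286 -2.1
endloop
endfacet
facet normal 0.216 0.425 0.879
outer loop
vertex 4.024 -3.463 -0.394
vertex 3.783 -1.779 -1.148
vertex 2.756 -3.497 -0.066
endloop
endfacet
facet normal -0.130 0.905 -0.405
outer loop
vertex 2.515 -1.814 -0.82
vertex 3.783 -1.779 -1.148
vertex 2.096 -2.637 -2.526
endloop
endfacet
facet normal -0.216 -0.425 -0.879
outer loop
vertex 3.364 -2.603 -2.854
vertex 3.605 -4.286 -2.1
vertex 2.096 -2.637 -2.526
endloop
endfacet
facet normal -0.129 0.905 -0.405
outer loop
vertex 2.096 -2.637 -2.526
vertex 3.783 -1.779 -1.148
vertex 3.364 -2.603 -2.854
endloop
endfacet
facet normal 0.968 0.026 -0.250
outer loop
vertex 3.364 -2.603 -2.854
vertex 4.024 -3.463 -0.394
vertex 3.605 -4.286 -2.1
endloop
endfacet
facet normal 0.968 0.026 -0.250
outer loop
vertex 3.783 -1.779 -1.148
vertex 4.024 -3.463 -0.394
vertex 3.364 -2.603 -2.854
endloop
endfacet
facet normal 0.186 -0.185 -0.965
outer loop
vertex -2.571 -1.272 -2.851
vertex -3.075 -0.624 -3.072
vertex -2.24 -0.616 -2.913
endloop
endfacet
facet normal 0.587 -0.223 0.778
outer loop
vertex -2.571 -1.272 -2.851
vertex -2.24 -0.616 -2.913
vertex -3.265 -0.436 -2.088
endloop
endfacet
facet normal 0.186 -0.184 -0.965
outer loop
vertex -2.24 -0.616 -2.913
vertex -3.075 -0.624 -3.072
vertex -2.538 0.034 -3.094
endloop
endfacet
facet normal 0.605 0.459 0.651
outer loop
vertex -2.24 -0.616 -2.913
vertex -2.538 0.034 -3.094
vertex -3.265 -0.436 -2.088
endloop
endfacet
facet normal 0.186 -0.184 -0.965
outer loop
vertex -2.538 0.034 -3.094
vertex -3.075 -0.624 -3.072
vertex -3.24 0.189 -3.259
endloop
endfacet
facet normal 0.083 0.878 0.471
outer loop
vertex -2.538 0.034 -3.094
vertex -3.24 0.189 -3.259
vertex -3.265 -0.436 -2.088
endloop
endfacet
facet normal 0.186 -0.184 -0.965
outer loop
vertex -3.24 0.189 -3.259
vertex -3.075 -0.624 -3.072
vertex -3.818 -0.269 -3.283
endloop
endfacet
facet normal -0.586 0.720 0.372
outer loop
vertex -3.24 0.189 -3.259
vertex -3.818 -0.269 -3.283
vertex -3.265 -0.436 -2.088
endloop
endfacet
facet normal 0.187 -0.183 -0.965
outer loop
vertex -3.818 -0.269 -3.283
vertex -3.075 -0.624 -3.072
vertex -3.836 -0.994 -3.149
endloop
endfacet
facet normal -0.897 0.102 0.429
outer loop
vertex -3.818 -0.269 -3.283
vertex -3.836 -0.994 -3.149
vertex -3.265 -0.436 -2.088
endloop
endfacet
facet normal 0.187 -0.185 -0.965
outer loop
vertex -3.836 -0.994 -3.149
vertex -3.075 -0.624 -3.072
vertex -3.282 -1.44 -2.956
endloop
endfacet
facet normal -0.618 -0.508 0.600
outer loop
vertex -3.836 -0.994 -3.149
vertex -3.282 -1.44 -2.956
vertex -3.265 -0.436 -2.088
endloop
endfacet
facet normal 0.186 -0.184 -0.965
outer loop
vertex -3.282 -1.44 -2.956
vertex -3.075 -0.624 -3.072
vertex -2.571 -1.272 -2.851
endloop
endfacet
facet normal 0.043 -0.654 0.755
outer loop
vertex -3.282 -1.44 -2.956
vertex -2.571 -1.272 -2.851
vertex -3.265 -0.436 -2.088
endloop
endfacet

endsolid


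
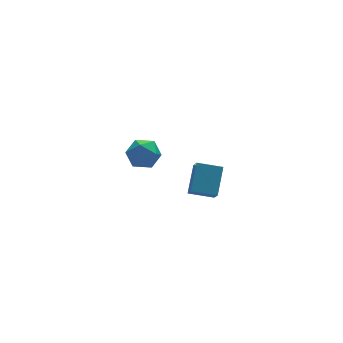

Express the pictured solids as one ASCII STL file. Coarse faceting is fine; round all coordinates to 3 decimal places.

solid 
facet normal -0.469 -0.604 -0.645
outer loop
vertex 0.446 -3.786 1.911
vertex -0.65 -3.231 2.188
vertex 0.591 -3.148 1.208
endloop
endfacet
facet normal 0.870 -0.440 -0.220
outer loop
vertex 1.35 -2.169 2.252
vertex 0.446 -3.786 1.911
vertex 0.591 -3.148 1.208
endloop
endfacet
facet normal -0.468 -0.604 -0.644
outer loop
vertex 0.591 -3.148 1.208
vertex -0.65 -3.231 2.188
vertex -0.506 -2.593 1.485
endloop
endfacet
facet normal 0.151 0.664 -0.732
outer loop
vertex -0.506 -2.593 1.485
vertex 1.35 -2.169 2.252
vertex 0.591 -3.148 1.208
endloop
endfacet
facet normal -0.151 -0.664 0.732
outer loop
vertex 0.446 -3.786 1.911
vertex 0.109 -2.252 3.232
vertex -0.65 -3.231 2.188
endloop
endfacet
facet normal 0.870 -0.440 -0.221
outer loop
vertex 1.206 -2.807 2.955
vertex 0.446 -3.786 1.911
vertex 1.35 -2.169 2.252
endloop
endfacet
facet normal -0.151 -0.664 0.732
outer loop
vertex 1.206 -2.807 2.955
vertex 0.109 -2.252 3.232
vertex 0.446 -3.786 1.911
endloop
endfacet
facet normal -0.871 0.440 0.221
outer loop
vertex -0.65 -3.231 2.188
vertex 0.109 -2.252 3.232
vertex -0.506 -2.593 1.485
endloop
endfacet
facet normal 0.151 0.664 -0.732
outer loop
vertex 0.254 -1.614 2.529
vertex 1.35 -2.169 2.252
vertex -0.506 -2.593 1.485
endloop
endfacet
facet normal -0.870 0.441 0.220
outer loop
vertex -0.506 -2.593 1.485
vertex 0.109 -2.252 3.232
vertex 0.254 -1.614 2.529
endloop
endfacet
facet normal 0.469 0.604 0.644
outer loop
vertex 0.254 -1.614 2.529
vertex 1.206 -2.807 2.955
vertex 1.35 -2.169 2.252
endloop
endfacet
facet normal 0.468 0.604 0.645
outer loop
vertex 0.109 -2.252 3.232
vertex 1.206 -2.807 2.955
vertex 0.254 -1.614 2.529
endloop
endfacet
facet normal -0.600 0.781 0.170
outer loop
vertex -0.401 4.223 -0.699
vertex -0.923 3.685 -0.071
vertex -0.157 4.204 0.248
endloop
endfacet
facet normal 0.059 0.998 0.005
outer loop
vertex -0.401 4.223 -0.699
vertex -0.157 4.204 0.248
vertex 0.54 4.166 -0.437
endloop
endfacet
facet normal 0.222 0.737 -0.638
outer loop
vertex -0.401 4.223 -0.699
vertex 0.54 4.166 -0.437
vertex 0.205 3.625 -1.179
endloop
endfacet
facet normal -0.336 0.359 -0.871
outer loop
vertex -0.401 4.223 -0.699
vertex 0.205 3.625 -1.179
vertex -0.699 3.328 -0.953
endloop
endfacet
facet normal -0.844 0.386 -0.371
outer loop
vertex -0.401 4.223 -0.699
vertex -0.699 3.328 -0.953
vertex -0.923 3.685 -0.071
endloop
endfacet
facet normal 0.511 0.713 0.480
outer loop
vertex 0.54 4.166 -0.437
vertex -0.157 4.204 0.248
vertex 0.599 3.592 0.353
endloop
endfacet
facet normal -0.557 0.363 0.747
outer loop
vertex -0.157 4.204 0.248
vertex -0.923 3.685 -0.071
vertex -0.305 3.295 0.579
endloop
endfacet
facet normal -0.952 -0.277 -0.130
outer loop
vertex -0.923 3.685 -0.071
vertex -0.699 3.328 -0.953
vertex -0.64 2.754 -0.163
endloop
endfacet
facet normal -0.129 -0.321 -0.938
outer loop
vertex -0.699 3.328 -0.953
vertex 0.205 3.625 -1.179
vertex 0.057 2.716 -0.848
endloop
endfacet
facet normal 0.774 0.291 -0.562
outer loop
vertex 0.205 3.625 -1.179
vertex 0.54 4.166 -0.437
vertex 0.823 3.235 -0.529
endloop
endfacet
facet normal 0.336 -0.359 0.871
outer loop
vertex 0.301 2.697 0.099
vertex 0.599 3.592 0.353
vertex -0.305 3.295 0.579
endloop
endfacet
facet normal -0.222 -0.737 0.638
outer loop
vertex 0.301 2.697 0.099
vertex -0.305 3.295 0.579
vertex -0.64 2.754 -0.163
endloop
endfacet
facet normal -0.059 -0.998 -0.005
outer loop
vertex 0.301 2.697 0.099
vertex -0.64 2.754 -0.163
vertex 0.057 2.716 -0.848
endloop
endfacet
facet normal 0.600 -0.781 -0.170
outer loop
vertex 0.301 2.697 0.099
vertex 0.057 2.716 -0.848
vertex 0.823 3.235 -0.529
endloop
endfacet
facet normal 0.844 -0.386 0.371
outer loop
vertex 0.301 2.697 0.099
vertex 0.823 3.235 -0.529
vertex 0.599 3.592 0.353
endloop
endfacet
facet normal 0.129 0.321 0.938
outer loop
vertex -0.305 3.295 0.579
vertex 0.599 3.592 0.353
vertex -0.157 4.204 0.248
endloop
endfacet
facet normal -0.774 -0.291 0.562
outer loop
vertex -0.64 2.754 -0.163
vertex -0.305 3.295 0.579
vertex -0.923 3.685 -0.071
endloop
endfacet
facet normal -0.511 -0.713 -0.480
outer loop
vertex 0.057 2.716 -0.848
vertex -0.64 2.754 -0.163
vertex -0.699 3.328 -0.953
endloop
endfacet
facet normal 0.557 -0.363 -0.747
outer loop
vertex 0.823 3.235 -0.529
vertex 0.057 2.716 -0.848
vertex 0.205 3.625 -1.179
endloop
endfacet
facet normal 0.952 0.277 0.130
outer loop
vertex 0.599 3.592 0.353
vertex 0.823 3.235 -0.529
vertex 0.54 4.166 -0.437
endloop
endfacet

endsolid


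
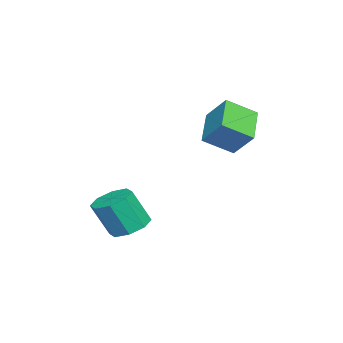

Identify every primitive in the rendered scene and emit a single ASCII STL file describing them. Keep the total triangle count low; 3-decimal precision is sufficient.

solid 
facet normal -0.141 0.411 -0.901
outer loop
vertex 2.56 -2.654 -3.431
vertex 1.677 -2.153 -3.064
vertex 2.727 -1.908 -3.117
endloop
endfacet
facet normal 0.969 -0.128 -0.211
outer loop
vertex 2.56 -2.654 -3.431
vertex 2.727 -1.908 -3.117
vertex 2.847 -3.488 -1.603
endloop
endfacet
facet normal 0.969 -0.128 -0.211
outer loop
vertex 2.847 -3.488 -1.603
vertex 2.727 -1.908 -3.117
vertex 3.014 -2.742 -1.289
endloop
endfacet
facet normal 0.141 -0.411 0.901
outer loop
vertex 2.847 -3.488 -1.603
vertex 3.014 -2.742 -1.289
vertex 1.963 -2.987 -1.236
endloop
endfacet
facet normal -0.141 0.410 -0.901
outer loop
vertex 2.727 -1.908 -3.117
vertex 1.677 -2.153 -3.064
vertex 2.279 -1.305 -2.772
endloop
endfacet
facet normal 0.828 0.547 0.120
outer loop
vertex 2.727 -1.908 -3.117
vertex 2.279 -1.305 -2.772
vertex 3.014 -2.742 -1.289
endloop
endfacet
facet normal 0.828 0.547 0.120
outer loop
vertex 3.014 -2.742 -1.289
vertex 2.279 -1.305 -2.772
vertex 2.566 -2.14 -0.944
endloop
endfacet
facet normal 0.141 -0.411 0.901
outer loop
vertex 3.014 -2.742 -1.289
vertex 2.566 -2.14 -0.944
vertex 1.963 -2.987 -1.236
endloop
endfacet
facet normal -0.141 0.411 -0.901
outer loop
vertex 2.279 -1.305 -2.772
vertex 1.677 -2.153 -3.064
vertex 1.478 -1.199 -2.598
endloop
endfacet
facet normal 0.202 0.902 0.380
outer loop
vertex 2.279 -1.305 -2.772
vertex 1.478 -1.199 -2.598
vertex 2.566 -2.14 -0.944
endloop
endfacet
facet normal 0.202 0.902 0.380
outer loop
vertex 2.566 -2.14 -0.944
vertex 1.478 -1.199 -2.598
vertex 1.765 -2.034 -0.769
endloop
endfacet
facet normal 0.142 -0.412 0.900
outer loop
vertex 2.566 -2.14 -0.944
vertex 1.765 -2.034 -0.769
vertex 1.963 -2.987 -1.236
endloop
endfacet
facet normal -0.141 0.411 -0.901
outer loop
vertex 1.478 -1.199 -2.598
vertex 1.677 -2.153 -3.064
vertex 0.793 -1.652 -2.697
endloop
endfacet
facet normal -0.542 0.729 0.418
outer loop
vertex 1.478 -1.199 -2.598
vertex 0.793 -1.652 -2.697
vertex 1.765 -2.034 -0.769
endloop
endfacet
facet normal -0.542 0.729 0.418
outer loop
vertex 1.765 -2.034 -0.769
vertex 0.793 -1.652 -2.697
vertex 1.08 -2.486 -0.869
endloop
endfacet
facet normal 0.140 -0.412 0.900
outer loop
vertex 1.765 -2.034 -0.769
vertex 1.08 -2.486 -0.869
vertex 1.963 -2.987 -1.236
endloop
endfacet
facet normal -0.141 0.411 -0.901
outer loop
vertex 0.793 -1.652 -2.697
vertex 1.677 -2.153 -3.064
vertex 0.626 -2.398 -3.011
endloop
endfacet
facet normal -0.969 0.128 0.211
outer loop
vertex 0.793 -1.652 -2.697
vertex 0.626 -2.398 -3.011
vertex 1.08 -2.486 -0.869
endloop
endfacet
facet normal -0.969 0.128 0.211
outer loop
vertex 1.08 -2.486 -0.869
vertex 0.626 -2.398 -3.011
vertex 0.913 -3.232 -1.183
endloop
endfacet
facet normal 0.141 -0.411 0.901
outer loop
vertex 1.08 -2.486 -0.869
vertex 0.913 -3.232 -1.183
vertex 1.963 -2.987 -1.236
endloop
endfacet
facet normal -0.141 0.411 -0.901
outer loop
vertex 0.626 -2.398 -3.011
vertex 1.677 -2.153 -3.064
vertex 1.074 -3.0 -3.356
endloop
endfacet
facet normal -0.828 -0.548 -0.120
outer loop
vertex 0.626 -2.398 -3.011
vertex 1.074 -3.0 -3.356
vertex 0.913 -3.232 -1.183
endloop
endfacet
facet normal -0.829 -0.547 -0.120
outer loop
vertex 0.913 -3.232 -1.183
vertex 1.074 -3.0 -3.356
vertex 1.361 -3.835 -1.528
endloop
endfacet
facet normal 0.141 -0.410 0.901
outer loop
vertex 0.913 -3.232 -1.183
vertex 1.361 -3.835 -1.528
vertex 1.963 -2.987 -1.236
endloop
endfacet
facet normal -0.142 0.412 -0.900
outer loop
vertex 1.074 -3.0 -3.356
vertex 1.677 -2.153 -3.064
vertex 1.875 -3.106 -3.531
endloop
endfacet
facet normal -0.203 -0.902 -0.380
outer loop
vertex 1.074 -3.0 -3.356
vertex 1.875 -3.106 -3.531
vertex 1.361 -3.835 -1.528
endloop
endfacet
facet normal -0.202 -0.903 -0.380
outer loop
vertex 1.361 -3.835 -1.528
vertex 1.875 -3.106 -3.531
vertex 2.162 -3.941 -1.702
endloop
endfacet
facet normal 0.141 -0.411 0.901
outer loop
vertex 1.361 -3.835 -1.528
vertex 2.162 -3.941 -1.702
vertex 1.963 -2.987 -1.236
endloop
endfacet
facet normal -0.140 0.412 -0.900
outer loop
vertex 1.875 -3.106 -3.531
vertex 1.677 -2.153 -3.064
vertex 2.56 -2.654 -3.431
endloop
endfacet
facet normal 0.542 -0.729 -0.418
outer loop
vertex 1.875 -3.106 -3.531
vertex 2.56 -2.654 -3.431
vertex 2.162 -3.941 -1.702
endloop
endfacet
facet normal 0.542 -0.729 -0.418
outer loop
vertex 2.162 -3.941 -1.702
vertex 2.56 -2.654 -3.431
vertex 2.847 -3.488 -1.603
endloop
endfacet
facet normal 0.141 -0.411 0.901
outer loop
vertex 2.162 -3.941 -1.702
vertex 2.847 -3.488 -1.603
vertex 1.963 -2.987 -1.236
endloop
endfacet
facet normal -0.871 -0.100 0.480
outer loop
vertex -2.111 0.548 3.03
vertex -1.557 1.619 4.257
vertex -2.77 1.93 2.121
endloop
endfacet
facet normal -0.322 -0.623 -0.713
outer loop
vertex -0.923 2.141 1.103
vertex -2.111 0.548 3.03
vertex -2.77 1.93 2.121
endloop
endfacet
facet normal -0.871 -0.100 0.480
outer loop
vertex -2.77 1.93 2.121
vertex -1.557 1.619 4.257
vertex -2.216 3.0 3.349
endloop
endfacet
facet normal -0.370 0.777 -0.510
outer loop
vertex -2.216 3.0 3.349
vertex -0.923 2.141 1.103
vertex -2.77 1.93 2.121
endloop
endfacet
facet normal 0.370 -0.776 0.510
outer loop
vertex -2.111 0.548 3.03
vertex 0.29 1.83 3.239
vertex -1.557 1.619 4.257
endloop
endfacet
facet normal -0.322 -0.623 -0.713
outer loop
vertex -0.264 0.76 2.011
vertex -2.111 0.548 3.03
vertex -0.923 2.141 1.103
endloop
endfacet
facet normal 0.370 -0.777 0.510
outer loop
vertex -0.264 0.76 2.011
vertex 0.29 1.83 3.239
vertex -2.111 0.548 3.03
endloop
endfacet
facet normal 0.322 0.623 0.713
outer loop
vertex -1.557 1.619 4.257
vertex 0.29 1.83 3.239
vertex -2.216 3.0 3.349
endloop
endfacet
facet normal -0.371 0.776 -0.510
outer loop
vertex -0.369 3.212 2.33
vertex -0.923 2.141 1.103
vertex -2.216 3.0 3.349
endloop
endfacet
facet normal 0.322 0.623 0.713
outer loop
vertex -2.216 3.0 3.349
vertex 0.29 1.83 3.239
vertex -0.369 3.212 2.33
endloop
endfacet
facet normal 0.871 0.100 -0.481
outer loop
vertex -0.369 3.212 2.33
vertex -0.264 0.76 2.011
vertex -0.923 2.141 1.103
endloop
endfacet
facet normal 0.872 0.100 -0.480
outer loop
vertex 0.29 1.83 3.239
vertex -0.264 0.76 2.011
vertex -0.369 3.212 2.33
endloop
endfacet

endsolid


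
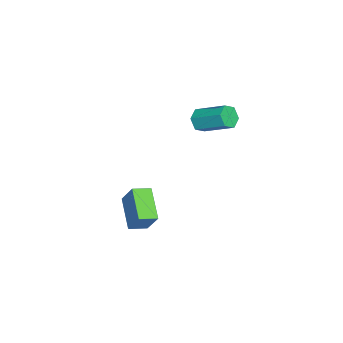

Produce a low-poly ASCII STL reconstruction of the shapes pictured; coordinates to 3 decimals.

solid 
facet normal -0.235 -0.844 -0.483
outer loop
vertex 0.237 1.308 0.831
vertex 0.034 1.024 1.426
vertex -0.418 1.372 1.038
endloop
endfacet
facet normal -0.208 0.528 -0.823
outer loop
vertex 0.237 1.308 0.831
vertex -0.418 1.372 1.038
vertex 0.668 2.861 1.719
endloop
endfacet
facet normal -0.209 0.529 -0.823
outer loop
vertex 0.668 2.861 1.719
vertex -0.418 1.372 1.038
vertex 0.013 2.924 1.926
endloop
endfacet
facet normal 0.234 0.844 0.483
outer loop
vertex 0.668 2.861 1.719
vertex 0.013 2.924 1.926
vertex 0.466 2.576 2.314
endloop
endfacet
facet normal -0.234 -0.843 -0.484
outer loop
vertex -0.418 1.372 1.038
vertex 0.034 1.024 1.426
vertex -0.621 1.087 1.633
endloop
endfacet
facet normal -0.927 0.344 -0.151
outer loop
vertex -0.418 1.372 1.038
vertex -0.621 1.087 1.633
vertex 0.013 2.924 1.926
endloop
endfacet
facet normal -0.927 0.344 -0.152
outer loop
vertex 0.013 2.924 1.926
vertex -0.621 1.087 1.633
vertex -0.19 2.64 2.521
endloop
endfacet
facet normal 0.235 0.844 0.483
outer loop
vertex 0.013 2.924 1.926
vertex -0.19 2.64 2.521
vertex 0.466 2.576 2.314
endloop
endfacet
facet normal -0.234 -0.844 -0.483
outer loop
vertex -0.621 1.087 1.633
vertex 0.034 1.024 1.426
vertex -0.168 0.739 2.021
endloop
endfacet
facet normal -0.717 -0.185 0.672
outer loop
vertex -0.621 1.087 1.633
vertex -0.168 0.739 2.021
vertex -0.19 2.64 2.521
endloop
endfacet
facet normal -0.717 -0.185 0.672
outer loop
vertex -0.19 2.64 2.521
vertex -0.168 0.739 2.021
vertex 0.263 2.292 2.909
endloop
endfacet
facet normal 0.235 0.844 0.483
outer loop
vertex -0.19 2.64 2.521
vertex 0.263 2.292 2.909
vertex 0.466 2.576 2.314
endloop
endfacet
facet normal -0.234 -0.844 -0.483
outer loop
vertex -0.168 0.739 2.021
vertex 0.034 1.024 1.426
vertex 0.487 0.676 1.814
endloop
endfacet
facet normal 0.209 -0.529 0.823
outer loop
vertex -0.168 0.739 2.021
vertex 0.487 0.676 1.814
vertex 0.263 2.292 2.909
endloop
endfacet
facet normal 0.208 -0.529 0.823
outer loop
vertex 0.263 2.292 2.909
vertex 0.487 0.676 1.814
vertex 0.918 2.228 2.702
endloop
endfacet
facet normal 0.235 0.844 0.483
outer loop
vertex 0.263 2.292 2.909
vertex 0.918 2.228 2.702
vertex 0.466 2.576 2.314
endloop
endfacet
facet normal -0.235 -0.844 -0.483
outer loop
vertex 0.487 0.676 1.814
vertex 0.034 1.024 1.426
vertex 0.69 0.96 1.219
endloop
endfacet
facet normal 0.927 -0.344 0.152
outer loop
vertex 0.487 0.676 1.814
vertex 0.69 0.96 1.219
vertex 0.918 2.228 2.702
endloop
endfacet
facet normal 0.927 -0.344 0.151
outer loop
vertex 0.918 2.228 2.702
vertex 0.69 0.96 1.219
vertex 1.121 2.513 2.107
endloop
endfacet
facet normal 0.234 0.843 0.484
outer loop
vertex 0.918 2.228 2.702
vertex 1.121 2.513 2.107
vertex 0.466 2.576 2.314
endloop
endfacet
facet normal -0.235 -0.844 -0.483
outer loop
vertex 0.69 0.96 1.219
vertex 0.034 1.024 1.426
vertex 0.237 1.308 0.831
endloop
endfacet
facet normal 0.717 0.185 -0.672
outer loop
vertex 0.69 0.96 1.219
vertex 0.237 1.308 0.831
vertex 1.121 2.513 2.107
endloop
endfacet
facet normal 0.717 0.185 -0.672
outer loop
vertex 1.121 2.513 2.107
vertex 0.237 1.308 0.831
vertex 0.668 2.861 1.719
endloop
endfacet
facet normal 0.234 0.844 0.483
outer loop
vertex 1.121 2.513 2.107
vertex 0.668 2.861 1.719
vertex 0.466 2.576 2.314
endloop
endfacet
facet normal -0.780 -0.395 0.486
outer loop
vertex 2.058 -1.801 -2.701
vertex 1.508 -0.999 -2.932
vertex 1.61 -2.472 -3.966
endloop
endfacet
facet normal 0.550 -0.802 0.231
outer loop
vertex 3.092 -1.721 -4.888
vertex 2.058 -1.801 -2.701
vertex 1.61 -2.472 -3.966
endloop
endfacet
facet normal -0.780 -0.395 0.486
outer loop
vertex 1.61 -2.472 -3.966
vertex 1.508 -0.999 -2.932
vertex 1.06 -1.669 -4.196
endloop
endfacet
facet normal -0.299 -0.446 -0.844
outer loop
vertex 1.06 -1.669 -4.196
vertex 3.092 -1.721 -4.888
vertex 1.61 -2.472 -3.966
endloop
endfacet
facet normal 0.298 0.447 0.843
outer loop
vertex 2.058 -1.801 -2.701
vertex 2.99 -0.248 -3.854
vertex 1.508 -0.999 -2.932
endloop
endfacet
facet normal 0.550 -0.803 0.231
outer loop
vertex 3.54 -1.051 -3.624
vertex 2.058 -1.801 -2.701
vertex 3.092 -1.721 -4.888
endloop
endfacet
facet normal 0.299 0.446 0.843
outer loop
vertex 3.54 -1.051 -3.624
vertex 2.99 -0.248 -3.854
vertex 2.058 -1.801 -2.701
endloop
endfacet
facet normal -0.550 0.803 -0.230
outer loop
vertex 1.508 -0.999 -2.932
vertex 2.99 -0.248 -3.854
vertex 1.06 -1.669 -4.196
endloop
endfacet
facet normal -0.299 -0.448 -0.843
outer loop
vertex 2.542 -0.919 -5.119
vertex 3.092 -1.721 -4.888
vertex 1.06 -1.669 -4.196
endloop
endfacet
facet normal -0.550 0.803 -0.231
outer loop
vertex 1.06 -1.669 -4.196
vertex 2.99 -0.248 -3.854
vertex 2.542 -0.919 -5.119
endloop
endfacet
facet normal 0.780 0.395 -0.486
outer loop
vertex 2.542 -0.919 -5.119
vertex 3.54 -1.051 -3.624
vertex 3.092 -1.721 -4.888
endloop
endfacet
facet normal 0.780 0.395 -0.486
outer loop
vertex 2.99 -0.248 -3.854
vertex 3.54 -1.051 -3.624
vertex 2.542 -0.919 -5.119
endloop
endfacet

endsolid


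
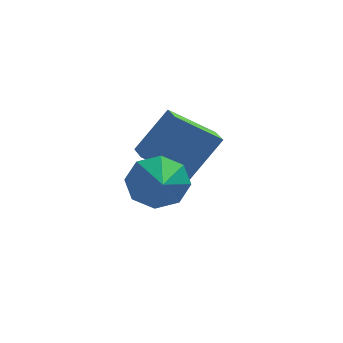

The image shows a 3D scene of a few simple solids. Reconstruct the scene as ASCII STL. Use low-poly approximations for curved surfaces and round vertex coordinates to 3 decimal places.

solid 
facet normal -0.572 -0.199 -0.796
outer loop
vertex -3.907 0.16 2.513
vertex -4.039 1.258 2.334
vertex -2.243 0.165 1.315
endloop
endfacet
facet normal 0.118 -0.980 0.160
outer loop
vertex -1.041 0.582 2.986
vertex -3.907 0.16 2.513
vertex -2.243 0.165 1.315
endloop
endfacet
facet normal -0.572 -0.199 -0.796
outer loop
vertex -2.243 0.165 1.315
vertex -4.039 1.258 2.334
vertex -2.375 1.263 1.136
endloop
endfacet
facet normal 0.812 0.002 -0.584
outer loop
vertex -2.375 1.263 1.136
vertex -1.041 0.582 2.986
vertex -2.243 0.165 1.315
endloop
endfacet
facet normal -0.812 -0.002 0.584
outer loop
vertex -3.907 0.16 2.513
vertex -2.837 1.675 4.005
vertex -4.039 1.258 2.334
endloop
endfacet
facet normal 0.118 -0.980 0.160
outer loop
vertex -2.705 0.577 4.184
vertex -3.907 0.16 2.513
vertex -1.041 0.582 2.986
endloop
endfacet
facet normal -0.812 -0.002 0.584
outer loop
vertex -2.705 0.577 4.184
vertex -2.837 1.675 4.005
vertex -3.907 0.16 2.513
endloop
endfacet
facet normal -0.118 0.980 -0.160
outer loop
vertex -4.039 1.258 2.334
vertex -2.837 1.675 4.005
vertex -2.375 1.263 1.136
endloop
endfacet
facet normal 0.812 0.002 -0.584
outer loop
vertex -1.173 1.68 2.807
vertex -1.041 0.582 2.986
vertex -2.375 1.263 1.136
endloop
endfacet
facet normal -0.118 0.980 -0.160
outer loop
vertex -2.375 1.263 1.136
vertex -2.837 1.675 4.005
vertex -1.173 1.68 2.807
endloop
endfacet
facet normal 0.572 0.199 0.796
outer loop
vertex -1.173 1.68 2.807
vertex -2.705 0.577 4.184
vertex -1.041 0.582 2.986
endloop
endfacet
facet normal 0.572 0.199 0.796
outer loop
vertex -2.837 1.675 4.005
vertex -2.705 0.577 4.184
vertex -1.173 1.68 2.807
endloop
endfacet
facet normal 0.003 0.905 -0.426
outer loop
vertex -2.681 -1.933 3.185
vertex -3.557 -2.214 2.582
vertex -3.408 -1.75 3.568
endloop
endfacet
facet normal 0.441 -0.110 0.891
outer loop
vertex -2.681 -1.933 3.185
vertex -3.408 -1.75 3.568
vertex -3.563 -3.906 3.378
endloop
endfacet
facet normal 0.003 0.905 -0.426
outer loop
vertex -3.408 -1.75 3.568
vertex -3.557 -2.214 2.582
vertex -4.222 -1.839 3.374
endloop
endfacet
facet normal -0.224 -0.070 0.972
outer loop
vertex -3.408 -1.75 3.568
vertex -4.222 -1.839 3.374
vertex -3.563 -3.906 3.378
endloop
endfacet
facet normal 0.003 0.905 -0.426
outer loop
vertex -4.222 -1.839 3.374
vertex -3.557 -2.214 2.582
vertex -4.647 -2.147 2.716
endloop
endfacet
facet normal -0.760 -0.241 0.604
outer loop
vertex -4.222 -1.839 3.374
vertex -4.647 -2.147 2.716
vertex -3.563 -3.906 3.378
endloop
endfacet
facet normal 0.003 0.905 -0.426
outer loop
vertex -4.647 -2.147 2.716
vertex -3.557 -2.214 2.582
vertex -4.434 -2.495 1.979
endloop
endfacet
facet normal -0.852 -0.524 0.001
outer loop
vertex -4.647 -2.147 2.716
vertex -4.434 -2.495 1.979
vertex -3.563 -3.906 3.378
endloop
endfacet
facet normal 0.002 0.905 -0.425
outer loop
vertex -4.434 -2.495 1.979
vertex -3.557 -2.214 2.582
vertex -3.707 -2.677 1.596
endloop
endfacet
facet normal -0.444 -0.754 -0.484
outer loop
vertex -4.434 -2.495 1.979
vertex -3.707 -2.677 1.596
vertex -3.563 -3.906 3.378
endloop
endfacet
facet normal 0.004 0.905 -0.425
outer loop
vertex -3.707 -2.677 1.596
vertex -3.557 -2.214 2.582
vertex -2.892 -2.589 1.79
endloop
endfacet
facet normal 0.220 -0.795 -0.566
outer loop
vertex -3.707 -2.677 1.596
vertex -2.892 -2.589 1.79
vertex -3.563 -3.906 3.378
endloop
endfacet
facet normal 0.002 0.905 -0.426
outer loop
vertex -2.892 -2.589 1.79
vertex -3.557 -2.214 2.582
vertex -2.467 -2.28 2.448
endloop
endfacet
facet normal 0.757 -0.623 -0.197
outer loop
vertex -2.892 -2.589 1.79
vertex -2.467 -2.28 2.448
vertex -3.563 -3.906 3.378
endloop
endfacet
facet normal 0.003 0.905 -0.425
outer loop
vertex -2.467 -2.28 2.448
vertex -3.557 -2.214 2.582
vertex -2.681 -1.933 3.185
endloop
endfacet
facet normal 0.848 -0.340 0.406
outer loop
vertex -2.467 -2.28 2.448
vertex -2.681 -1.933 3.185
vertex -3.563 -3.906 3.378
endloop
endfacet

endsolid
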